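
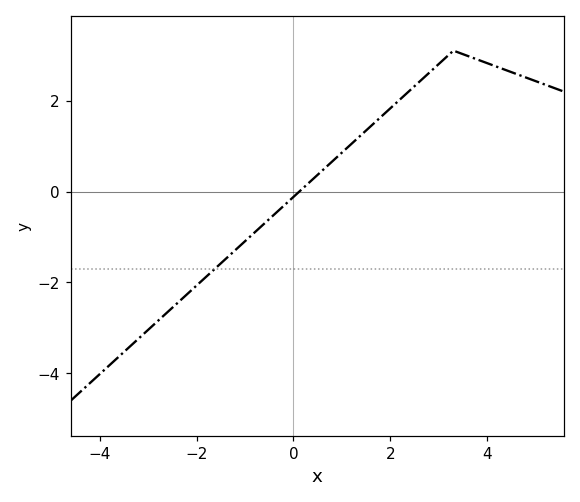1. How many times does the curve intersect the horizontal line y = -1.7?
1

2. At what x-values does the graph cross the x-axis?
0.12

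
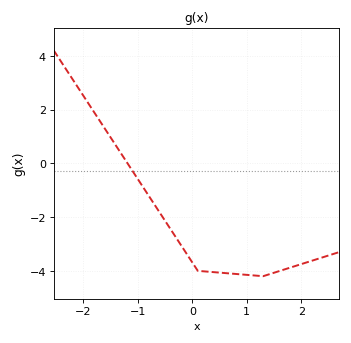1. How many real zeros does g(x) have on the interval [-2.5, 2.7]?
1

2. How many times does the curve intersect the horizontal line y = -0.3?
1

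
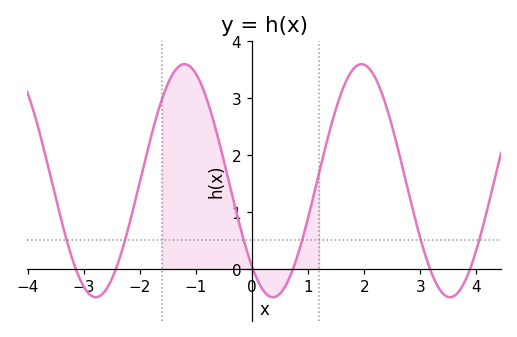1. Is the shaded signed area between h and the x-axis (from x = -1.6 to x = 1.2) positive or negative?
positive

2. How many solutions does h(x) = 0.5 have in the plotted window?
6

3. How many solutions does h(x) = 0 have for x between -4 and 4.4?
6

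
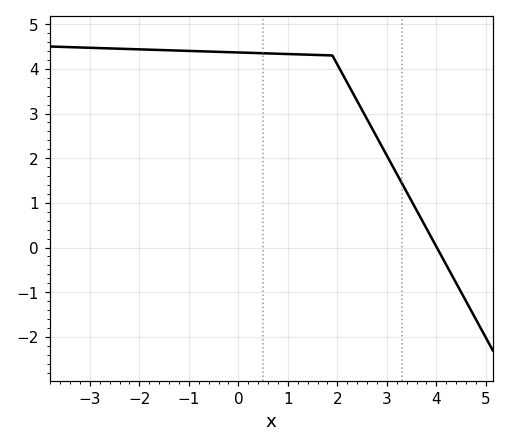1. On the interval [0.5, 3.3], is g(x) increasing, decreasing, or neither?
decreasing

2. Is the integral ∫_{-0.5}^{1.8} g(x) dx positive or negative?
positive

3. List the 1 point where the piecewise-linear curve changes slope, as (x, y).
(1.9, 4.3)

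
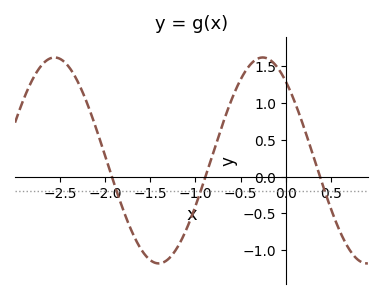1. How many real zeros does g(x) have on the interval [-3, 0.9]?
3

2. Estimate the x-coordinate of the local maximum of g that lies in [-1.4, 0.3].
-0.3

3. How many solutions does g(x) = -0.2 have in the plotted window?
3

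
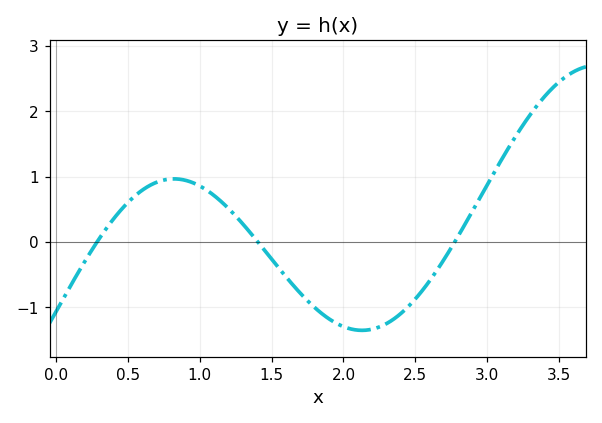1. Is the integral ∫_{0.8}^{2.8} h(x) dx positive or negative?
negative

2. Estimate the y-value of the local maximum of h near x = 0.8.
1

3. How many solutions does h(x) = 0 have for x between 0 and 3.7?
3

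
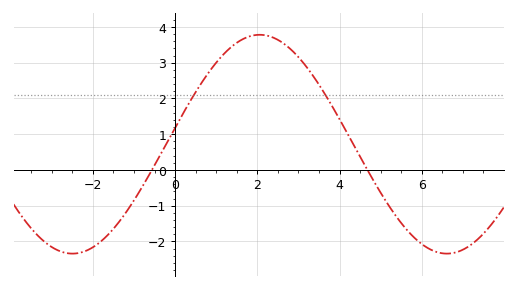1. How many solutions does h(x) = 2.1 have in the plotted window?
2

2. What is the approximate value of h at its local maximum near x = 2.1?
3.8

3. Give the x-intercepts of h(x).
-0.6, 4.6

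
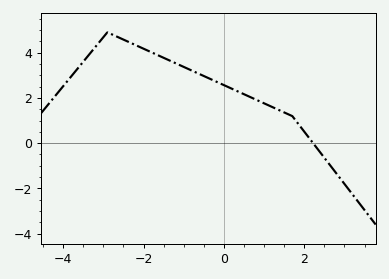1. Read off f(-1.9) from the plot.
4.1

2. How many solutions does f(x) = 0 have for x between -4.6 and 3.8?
1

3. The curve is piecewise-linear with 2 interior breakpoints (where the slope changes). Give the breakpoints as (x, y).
(-2.9, 4.9); (1.7, 1.2)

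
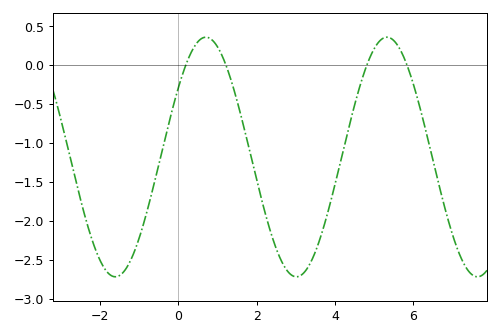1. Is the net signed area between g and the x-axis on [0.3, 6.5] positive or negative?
negative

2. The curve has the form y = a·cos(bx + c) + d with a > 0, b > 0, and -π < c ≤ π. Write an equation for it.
y = 1.54cos(1.4x - 0.96) - 1.18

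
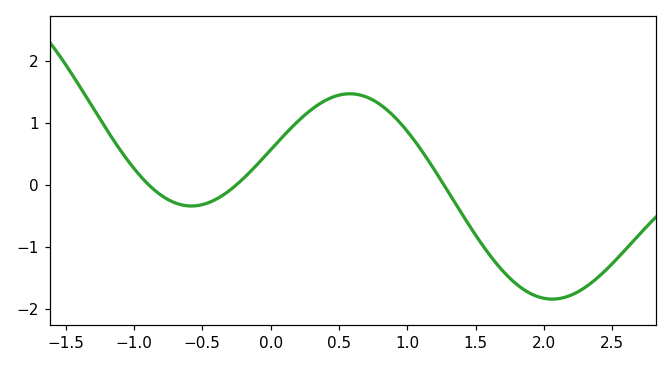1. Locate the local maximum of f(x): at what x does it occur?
0.6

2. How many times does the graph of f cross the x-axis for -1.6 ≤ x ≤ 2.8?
3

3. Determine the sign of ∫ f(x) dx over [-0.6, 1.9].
positive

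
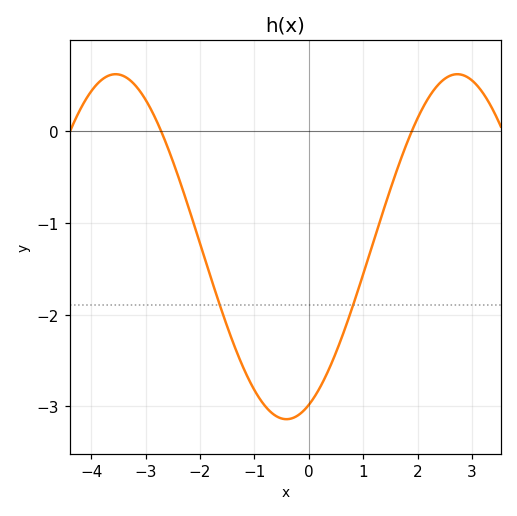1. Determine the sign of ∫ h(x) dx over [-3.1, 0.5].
negative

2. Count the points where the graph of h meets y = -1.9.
2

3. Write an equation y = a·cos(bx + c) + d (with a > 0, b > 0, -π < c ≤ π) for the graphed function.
y = 1.88cos(1x - 2.7) - 1.26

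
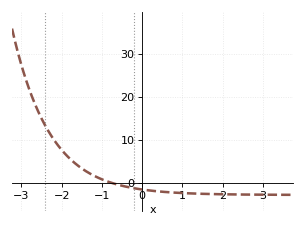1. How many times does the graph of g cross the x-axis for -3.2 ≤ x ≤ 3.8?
1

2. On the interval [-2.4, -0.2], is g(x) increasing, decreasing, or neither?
decreasing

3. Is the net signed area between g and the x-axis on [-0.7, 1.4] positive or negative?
negative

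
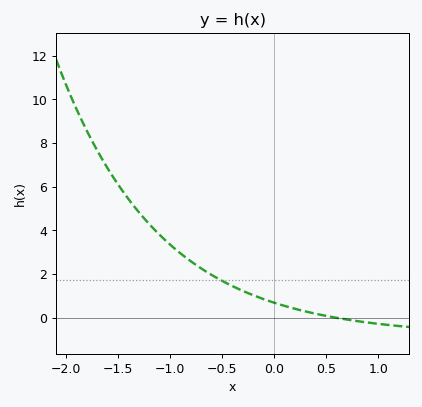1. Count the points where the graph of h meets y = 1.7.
1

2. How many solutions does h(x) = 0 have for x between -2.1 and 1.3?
1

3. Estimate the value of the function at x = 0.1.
0.6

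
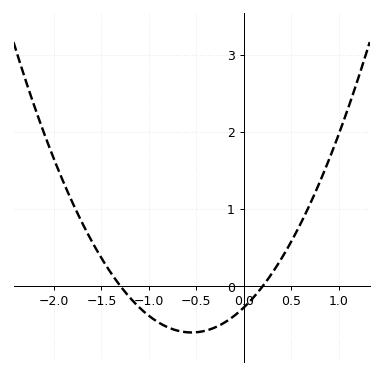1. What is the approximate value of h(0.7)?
1.1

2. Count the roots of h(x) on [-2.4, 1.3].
2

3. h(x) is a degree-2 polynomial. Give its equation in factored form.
y = 1.07(x + 1.3)(x - 0.2)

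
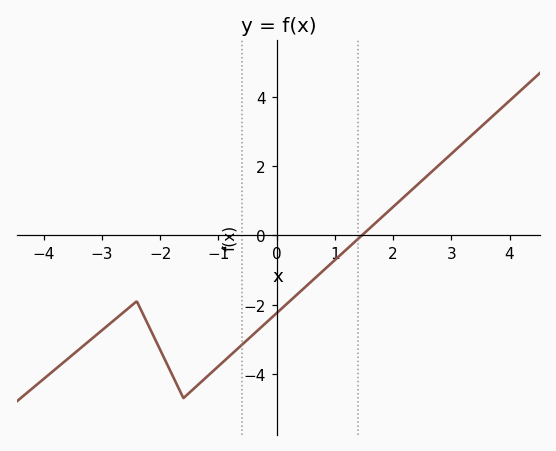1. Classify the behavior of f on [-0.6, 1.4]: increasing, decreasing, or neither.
increasing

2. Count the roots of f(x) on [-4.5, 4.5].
1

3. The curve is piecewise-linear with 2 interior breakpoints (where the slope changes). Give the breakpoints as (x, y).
(-2.4, -1.9); (-1.6, -4.7)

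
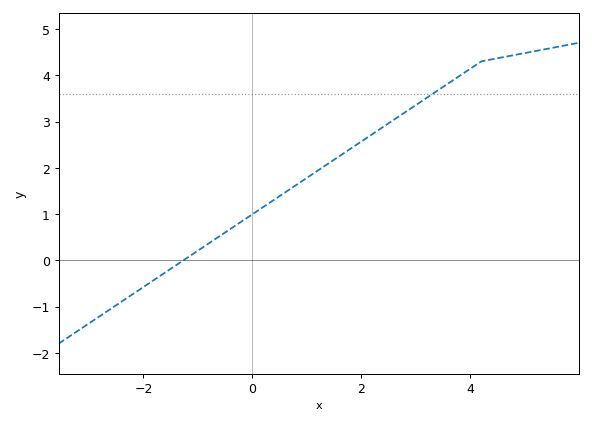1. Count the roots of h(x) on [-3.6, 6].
1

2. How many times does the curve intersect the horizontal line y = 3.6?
1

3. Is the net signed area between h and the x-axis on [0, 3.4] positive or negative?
positive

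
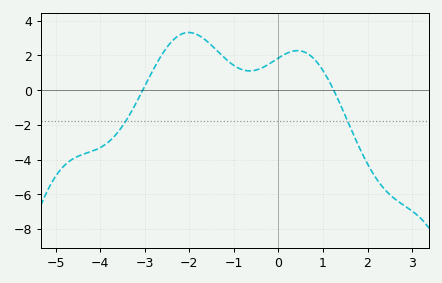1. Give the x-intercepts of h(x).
-3, 1.2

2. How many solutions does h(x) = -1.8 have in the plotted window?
2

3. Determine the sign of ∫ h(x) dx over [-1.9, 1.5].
positive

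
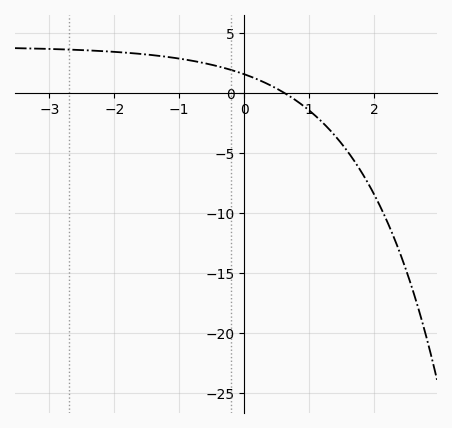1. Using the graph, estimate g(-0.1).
1.78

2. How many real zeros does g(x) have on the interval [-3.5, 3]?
1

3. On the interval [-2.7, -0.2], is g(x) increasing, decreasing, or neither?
decreasing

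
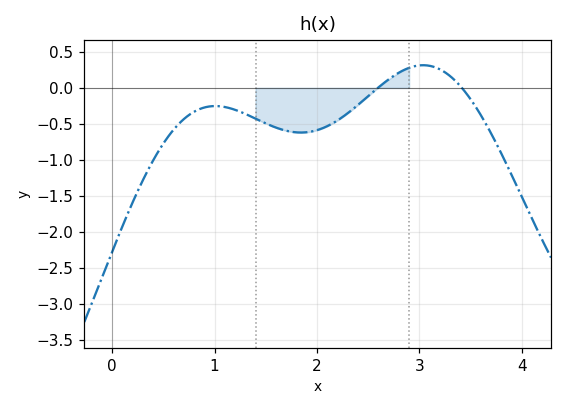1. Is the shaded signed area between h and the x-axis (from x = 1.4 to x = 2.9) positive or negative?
negative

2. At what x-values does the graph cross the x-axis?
2.6, 3.42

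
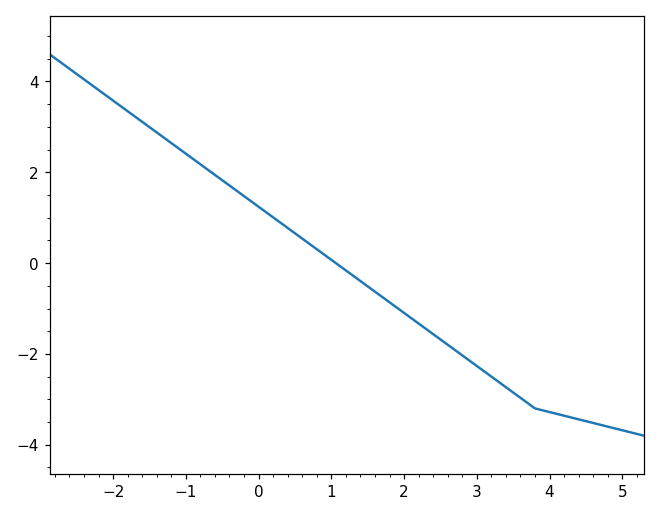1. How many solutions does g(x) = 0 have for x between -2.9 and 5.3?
1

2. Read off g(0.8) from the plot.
0.4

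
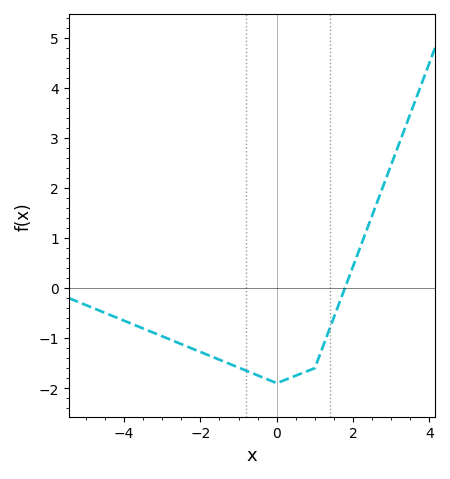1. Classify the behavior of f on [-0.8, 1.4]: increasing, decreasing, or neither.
neither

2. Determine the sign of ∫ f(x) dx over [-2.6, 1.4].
negative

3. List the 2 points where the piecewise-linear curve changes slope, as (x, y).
(0, -1.9); (1, -1.6)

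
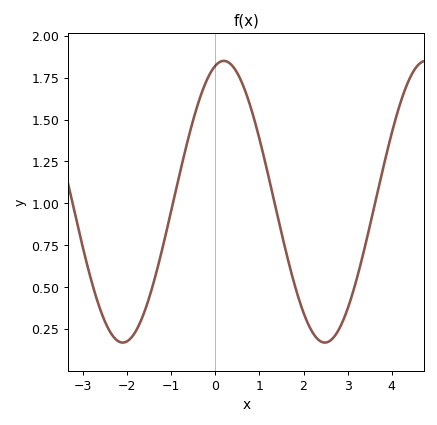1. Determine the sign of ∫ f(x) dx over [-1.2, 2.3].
positive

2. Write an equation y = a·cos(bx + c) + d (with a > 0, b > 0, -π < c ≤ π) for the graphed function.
y = 0.84cos(1.37x - 0.262) + 1.01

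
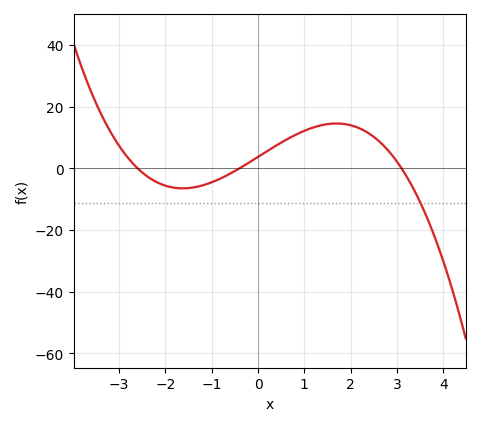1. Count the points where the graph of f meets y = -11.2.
1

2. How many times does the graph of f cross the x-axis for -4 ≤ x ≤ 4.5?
3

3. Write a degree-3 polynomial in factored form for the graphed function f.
y = -1.15(x + 2.6)(x + 0.4)(x - 3.1)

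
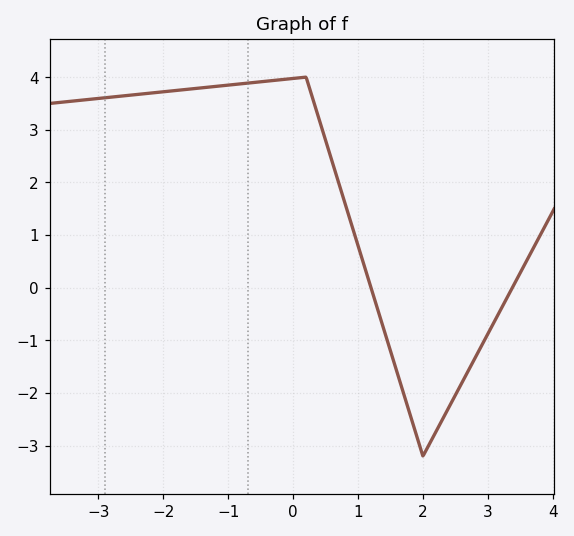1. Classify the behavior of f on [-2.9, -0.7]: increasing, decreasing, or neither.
increasing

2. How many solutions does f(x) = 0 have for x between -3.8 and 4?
2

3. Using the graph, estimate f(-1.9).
3.7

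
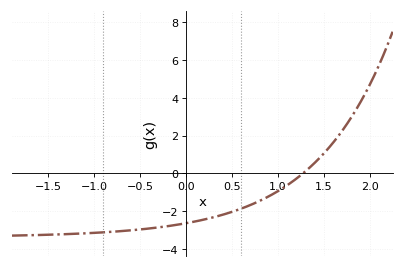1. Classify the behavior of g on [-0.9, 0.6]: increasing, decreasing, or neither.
increasing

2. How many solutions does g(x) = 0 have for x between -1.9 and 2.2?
1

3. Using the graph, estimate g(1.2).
-0.279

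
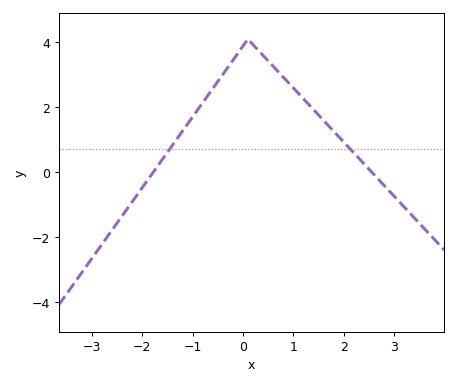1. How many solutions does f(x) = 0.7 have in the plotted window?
2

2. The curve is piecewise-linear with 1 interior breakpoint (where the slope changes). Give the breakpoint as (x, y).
(0.1, 4.1)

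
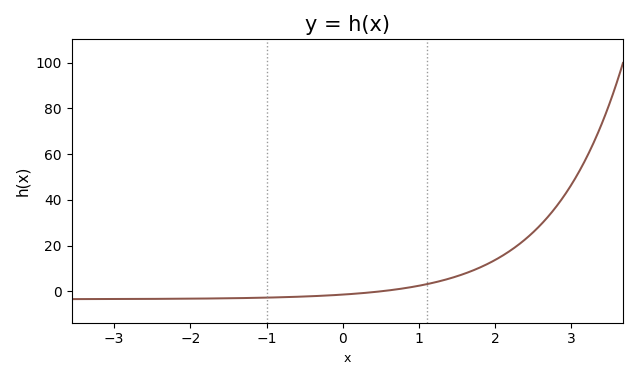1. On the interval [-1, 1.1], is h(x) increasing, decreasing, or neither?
increasing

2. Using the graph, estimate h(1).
2.45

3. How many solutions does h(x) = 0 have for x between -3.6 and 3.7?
1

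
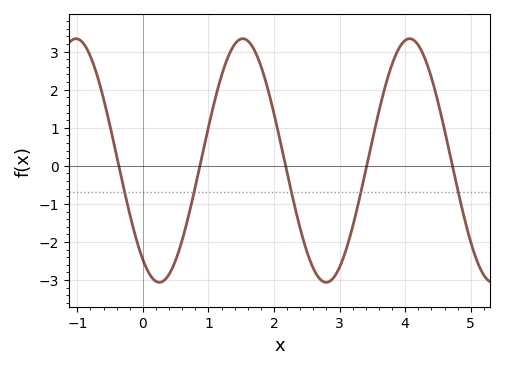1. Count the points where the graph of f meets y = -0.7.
5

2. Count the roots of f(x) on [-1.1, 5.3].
5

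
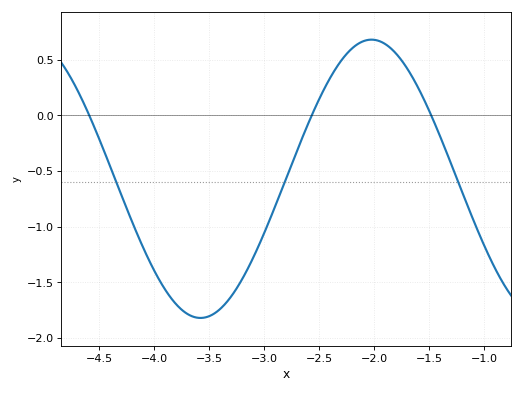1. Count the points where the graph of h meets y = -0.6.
3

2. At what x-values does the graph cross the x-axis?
-4.6, -2.6, -1.5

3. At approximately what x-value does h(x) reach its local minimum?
-3.6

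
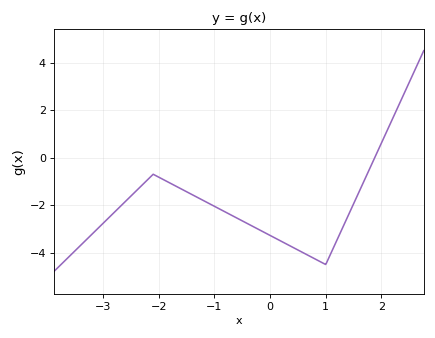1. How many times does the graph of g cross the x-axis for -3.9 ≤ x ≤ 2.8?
1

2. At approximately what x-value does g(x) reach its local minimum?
1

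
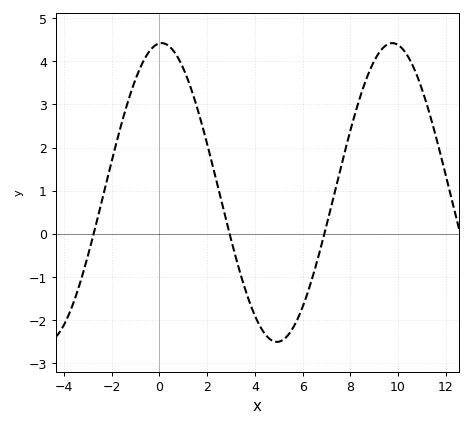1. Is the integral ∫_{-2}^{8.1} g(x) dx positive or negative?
positive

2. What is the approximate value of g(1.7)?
2.7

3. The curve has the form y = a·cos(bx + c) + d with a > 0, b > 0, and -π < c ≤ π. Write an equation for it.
y = 3.46cos(0.65x - 0.06) + 0.96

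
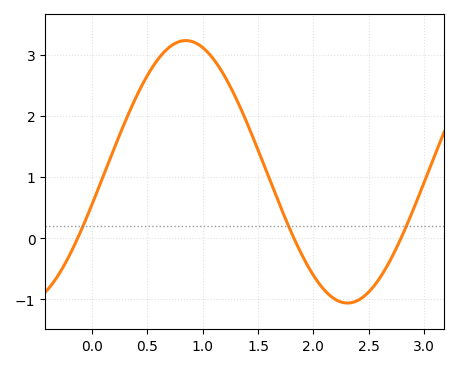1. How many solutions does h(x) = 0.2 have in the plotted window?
3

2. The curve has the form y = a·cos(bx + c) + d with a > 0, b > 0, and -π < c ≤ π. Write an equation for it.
y = 2.15cos(2.1x - 1.8) + 1.09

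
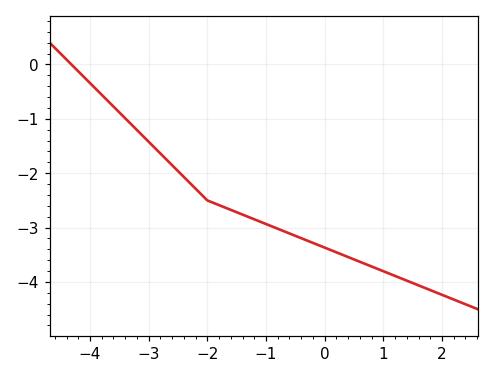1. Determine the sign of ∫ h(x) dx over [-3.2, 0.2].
negative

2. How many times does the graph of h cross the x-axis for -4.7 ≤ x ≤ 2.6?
1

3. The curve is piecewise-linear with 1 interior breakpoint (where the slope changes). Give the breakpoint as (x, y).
(-2, -2.5)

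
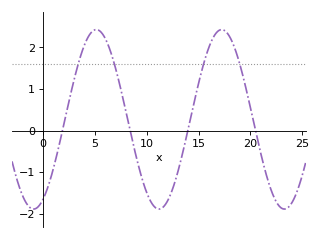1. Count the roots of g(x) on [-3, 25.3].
4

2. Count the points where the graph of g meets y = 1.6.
4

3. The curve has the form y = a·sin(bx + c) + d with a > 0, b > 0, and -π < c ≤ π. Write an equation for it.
y = 2.16sin(0.52x - 1.1) + 0.27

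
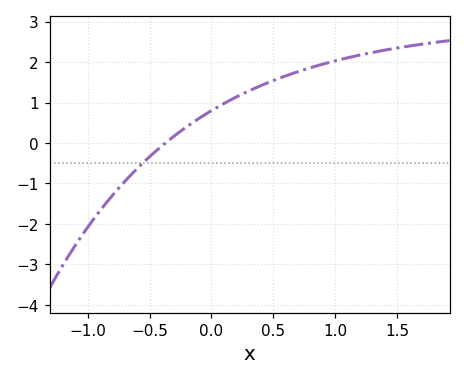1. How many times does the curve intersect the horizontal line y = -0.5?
1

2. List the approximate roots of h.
-0.35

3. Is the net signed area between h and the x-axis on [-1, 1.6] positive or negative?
positive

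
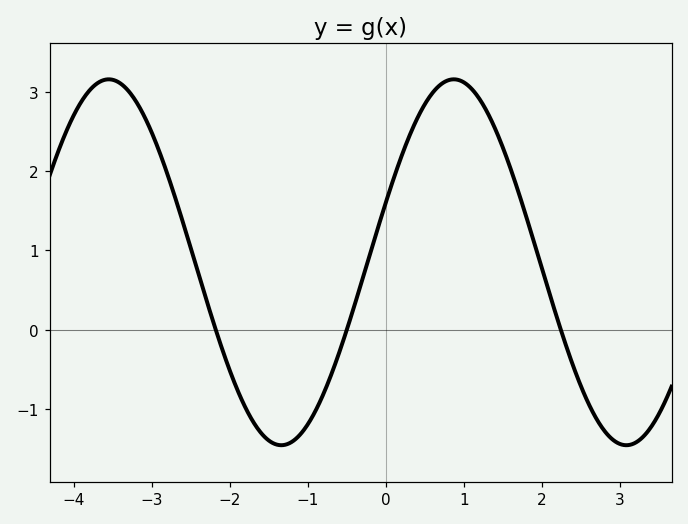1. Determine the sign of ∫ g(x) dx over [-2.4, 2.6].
positive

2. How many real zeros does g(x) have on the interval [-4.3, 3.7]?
3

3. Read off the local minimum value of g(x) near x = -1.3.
-1.46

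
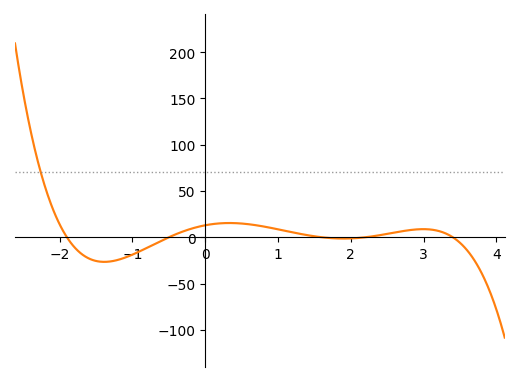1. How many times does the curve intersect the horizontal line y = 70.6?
1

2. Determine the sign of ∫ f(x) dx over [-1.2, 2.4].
positive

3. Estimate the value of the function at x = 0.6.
14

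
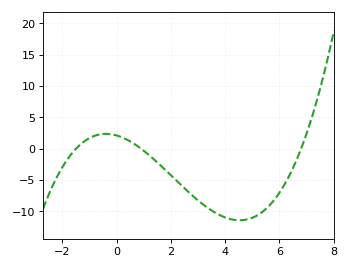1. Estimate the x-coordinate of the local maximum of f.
-0.4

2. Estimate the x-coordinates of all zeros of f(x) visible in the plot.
-1.5, 0.9, 6.8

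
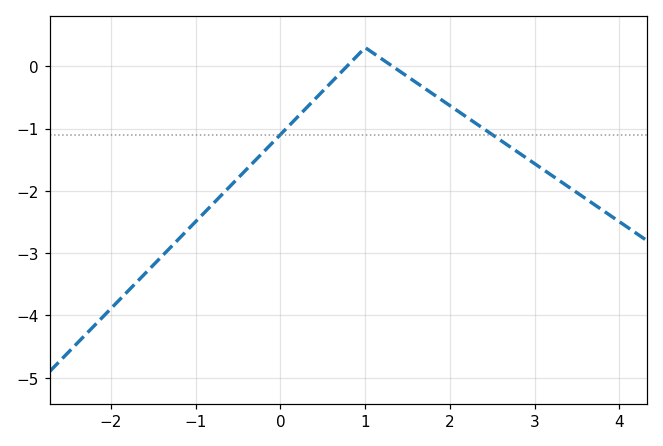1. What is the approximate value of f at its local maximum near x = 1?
0.298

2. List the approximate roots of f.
0.785, 1.32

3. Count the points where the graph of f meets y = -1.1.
2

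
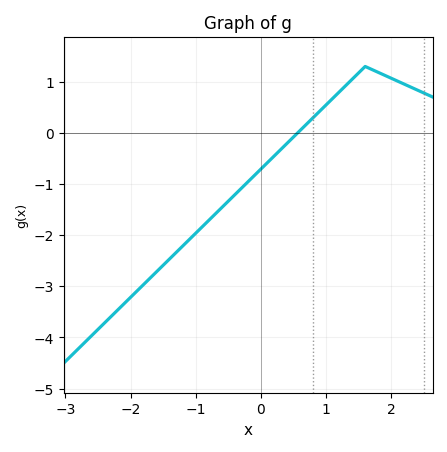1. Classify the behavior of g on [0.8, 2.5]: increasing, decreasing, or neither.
neither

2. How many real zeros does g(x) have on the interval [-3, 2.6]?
1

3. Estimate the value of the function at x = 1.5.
1.2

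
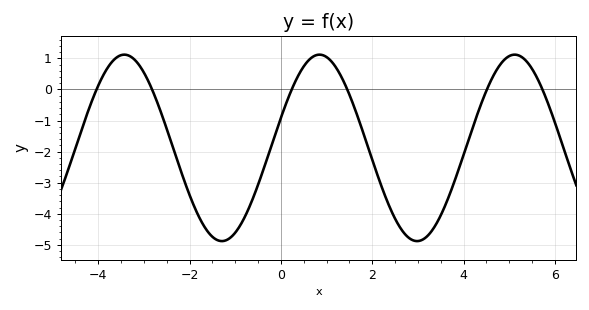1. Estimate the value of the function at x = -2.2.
-2.59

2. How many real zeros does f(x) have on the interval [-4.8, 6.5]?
6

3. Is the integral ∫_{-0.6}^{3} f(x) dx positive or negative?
negative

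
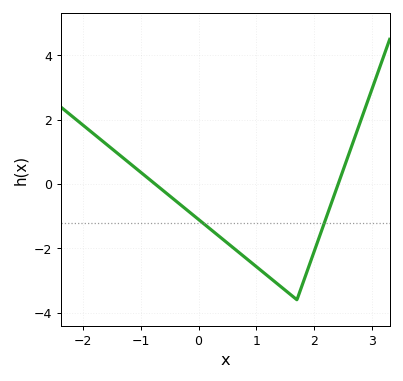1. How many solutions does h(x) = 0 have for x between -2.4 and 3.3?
2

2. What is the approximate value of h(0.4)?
-1.69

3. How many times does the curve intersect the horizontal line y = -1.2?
2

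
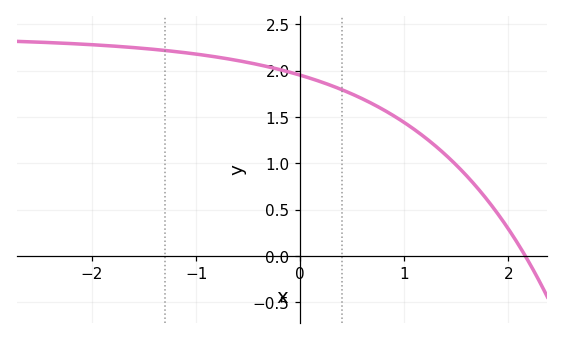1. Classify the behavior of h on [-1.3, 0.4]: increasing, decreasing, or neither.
decreasing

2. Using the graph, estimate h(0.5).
1.75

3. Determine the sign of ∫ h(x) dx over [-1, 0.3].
positive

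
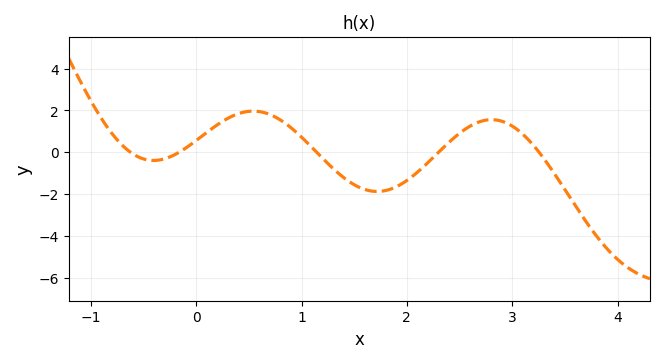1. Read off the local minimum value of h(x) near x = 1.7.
-1.88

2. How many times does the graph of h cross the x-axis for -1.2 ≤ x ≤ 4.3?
5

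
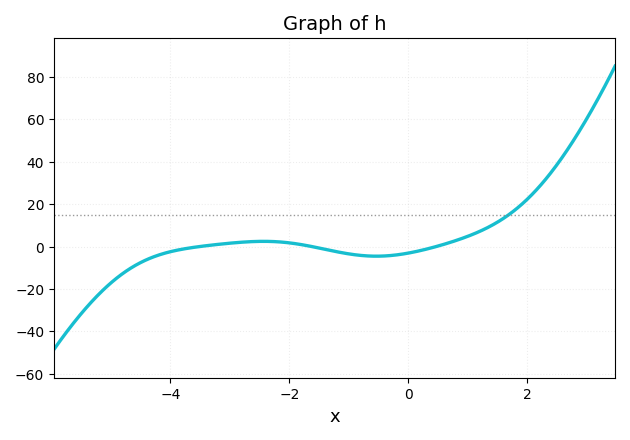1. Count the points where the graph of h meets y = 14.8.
1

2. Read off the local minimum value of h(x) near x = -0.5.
-4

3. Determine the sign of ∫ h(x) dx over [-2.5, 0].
negative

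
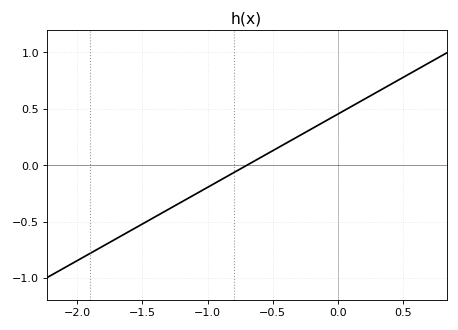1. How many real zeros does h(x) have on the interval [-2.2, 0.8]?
1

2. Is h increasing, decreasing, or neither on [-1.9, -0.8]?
increasing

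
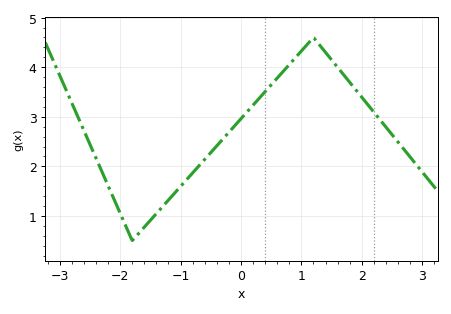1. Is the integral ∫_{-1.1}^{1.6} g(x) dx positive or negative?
positive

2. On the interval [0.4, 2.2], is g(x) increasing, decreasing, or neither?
neither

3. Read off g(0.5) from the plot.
3.64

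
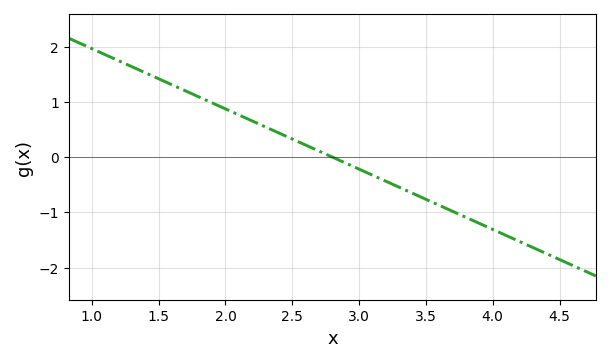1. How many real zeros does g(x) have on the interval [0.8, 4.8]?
1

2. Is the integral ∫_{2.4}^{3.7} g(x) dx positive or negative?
negative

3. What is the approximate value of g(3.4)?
-0.7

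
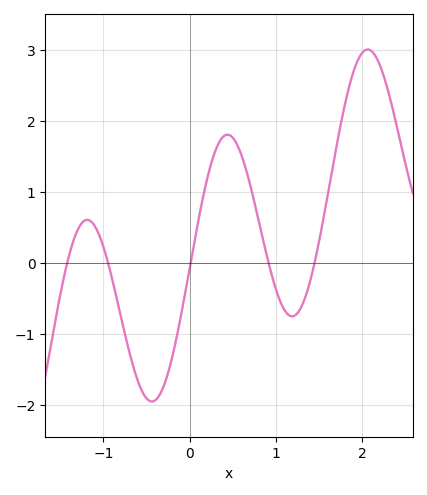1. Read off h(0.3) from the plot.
1.59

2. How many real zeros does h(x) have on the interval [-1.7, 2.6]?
5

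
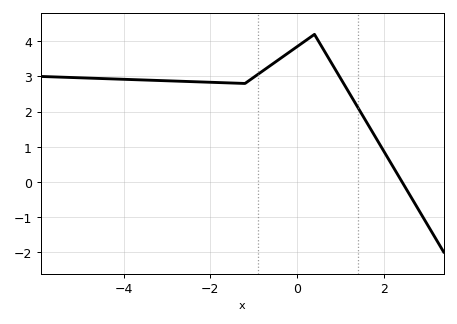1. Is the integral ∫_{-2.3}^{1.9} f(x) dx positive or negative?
positive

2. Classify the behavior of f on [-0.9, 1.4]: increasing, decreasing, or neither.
neither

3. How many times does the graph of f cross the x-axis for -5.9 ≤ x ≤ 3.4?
1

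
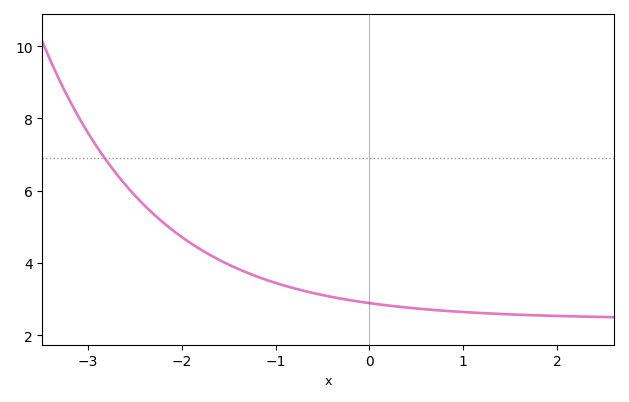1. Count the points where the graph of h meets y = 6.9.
1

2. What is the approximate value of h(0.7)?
2.7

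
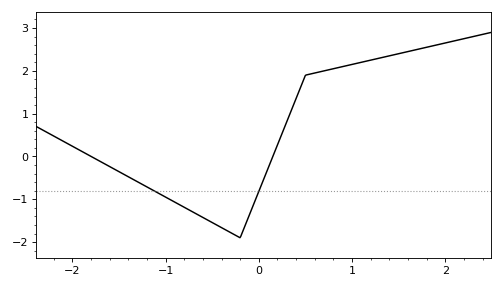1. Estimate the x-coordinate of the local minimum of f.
-0.2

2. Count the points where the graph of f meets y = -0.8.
2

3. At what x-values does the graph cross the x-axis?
-1.8, 0.15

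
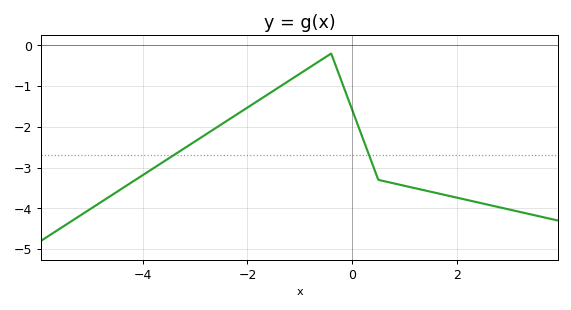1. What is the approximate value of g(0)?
-1.58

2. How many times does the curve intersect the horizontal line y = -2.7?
2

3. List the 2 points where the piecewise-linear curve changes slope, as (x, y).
(-0.4, -0.2); (0.5, -3.3)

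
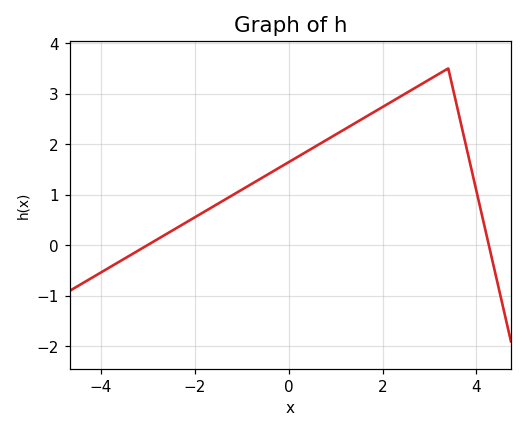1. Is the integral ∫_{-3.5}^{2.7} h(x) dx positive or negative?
positive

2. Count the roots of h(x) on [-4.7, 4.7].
2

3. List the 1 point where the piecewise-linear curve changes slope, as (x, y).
(3.4, 3.5)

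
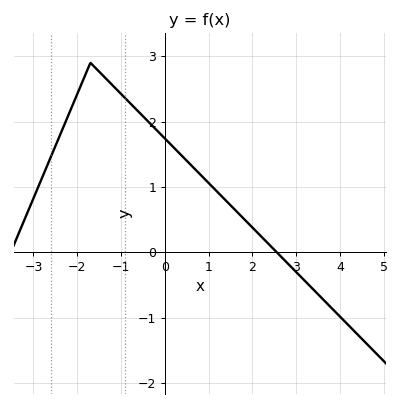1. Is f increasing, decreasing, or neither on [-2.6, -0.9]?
neither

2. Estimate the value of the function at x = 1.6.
0.653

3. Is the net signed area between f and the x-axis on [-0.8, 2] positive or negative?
positive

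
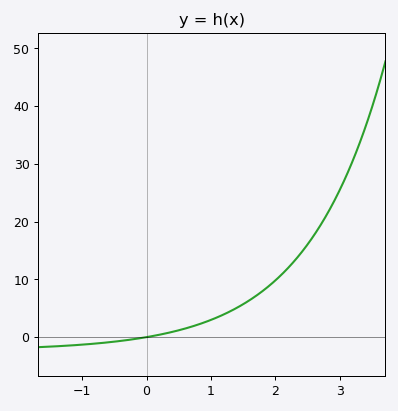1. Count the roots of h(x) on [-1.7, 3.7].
1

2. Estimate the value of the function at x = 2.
9.84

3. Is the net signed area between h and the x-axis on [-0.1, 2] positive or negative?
positive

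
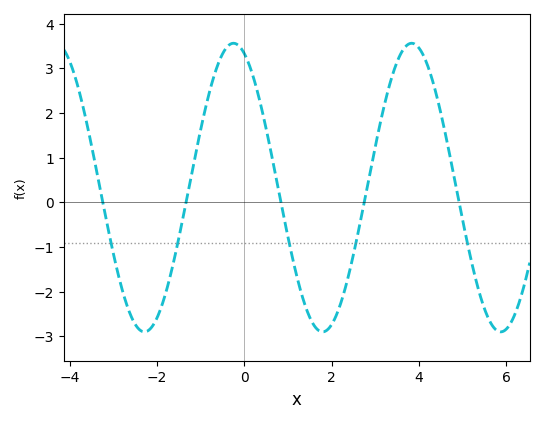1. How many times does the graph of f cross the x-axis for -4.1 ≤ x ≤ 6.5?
5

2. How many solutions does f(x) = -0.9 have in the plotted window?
5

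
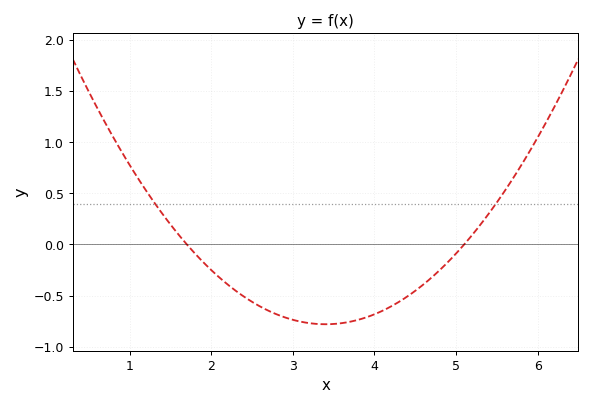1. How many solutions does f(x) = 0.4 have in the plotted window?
2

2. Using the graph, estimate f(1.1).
0.65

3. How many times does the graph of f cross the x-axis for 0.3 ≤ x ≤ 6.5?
2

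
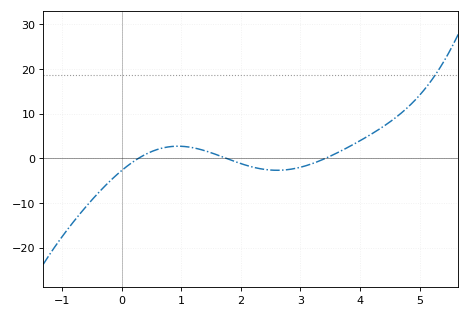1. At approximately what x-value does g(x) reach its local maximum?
0.9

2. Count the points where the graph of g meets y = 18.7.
1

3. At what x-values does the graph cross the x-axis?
0.3, 1.8, 3.4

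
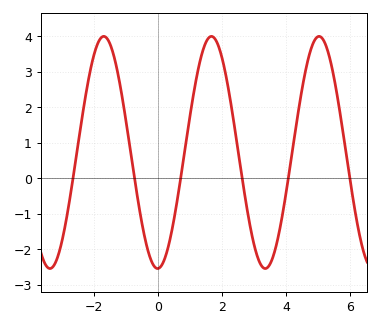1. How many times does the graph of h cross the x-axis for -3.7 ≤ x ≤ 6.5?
6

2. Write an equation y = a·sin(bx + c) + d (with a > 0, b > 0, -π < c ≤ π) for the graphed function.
y = 3.27sin(1.87x - 1.56) + 0.73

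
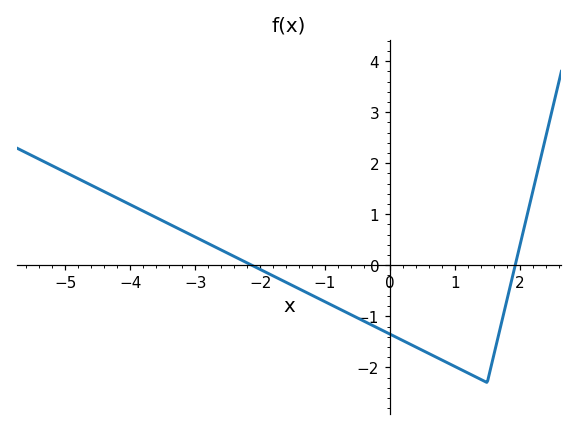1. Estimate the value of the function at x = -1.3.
-0.5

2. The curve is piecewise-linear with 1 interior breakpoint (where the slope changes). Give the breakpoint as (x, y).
(1.5, -2.3)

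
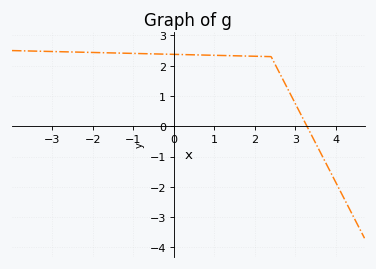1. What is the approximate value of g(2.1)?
2.31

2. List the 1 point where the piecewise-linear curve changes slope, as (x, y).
(2.4, 2.3)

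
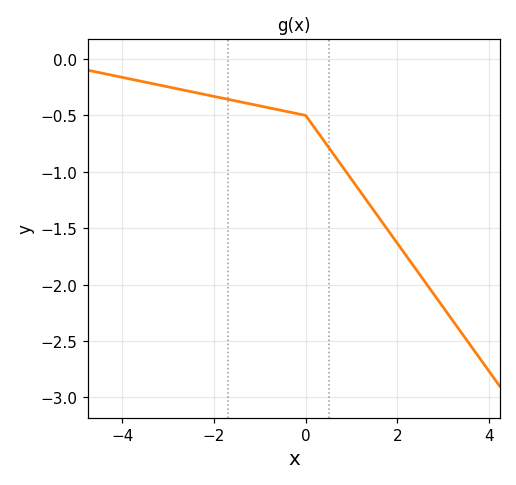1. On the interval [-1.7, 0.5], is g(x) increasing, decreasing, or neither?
decreasing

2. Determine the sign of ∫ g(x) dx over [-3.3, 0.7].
negative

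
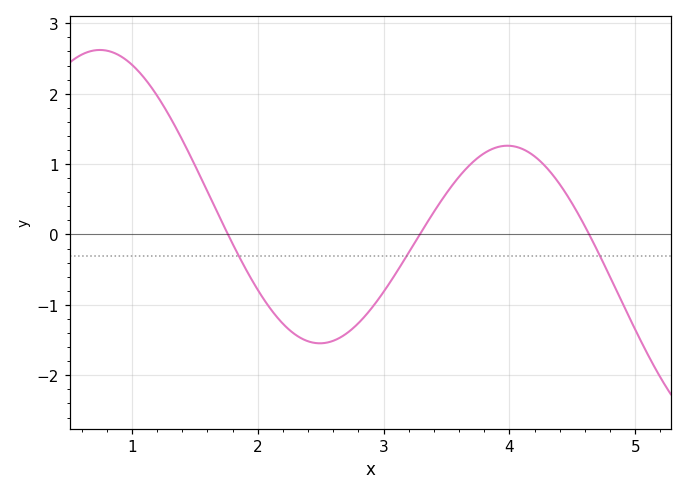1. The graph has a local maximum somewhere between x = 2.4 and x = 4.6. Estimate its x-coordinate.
3.98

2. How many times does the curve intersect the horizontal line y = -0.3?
3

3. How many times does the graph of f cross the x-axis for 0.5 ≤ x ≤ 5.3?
3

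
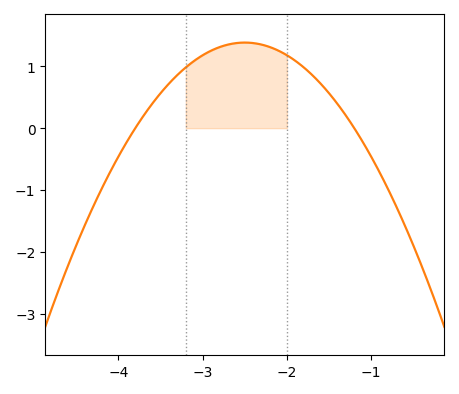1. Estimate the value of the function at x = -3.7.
0.205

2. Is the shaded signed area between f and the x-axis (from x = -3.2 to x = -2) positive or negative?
positive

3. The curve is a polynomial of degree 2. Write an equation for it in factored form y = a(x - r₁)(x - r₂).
y = -0.82(x + 3.8)(x + 1.2)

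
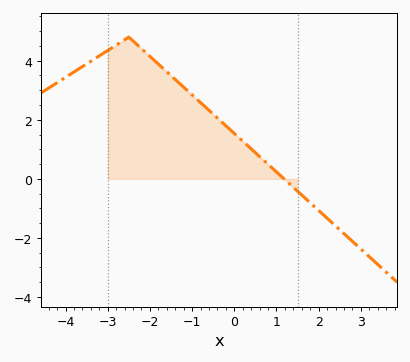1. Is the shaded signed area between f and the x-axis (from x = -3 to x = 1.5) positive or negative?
positive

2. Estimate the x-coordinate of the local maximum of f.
-2.4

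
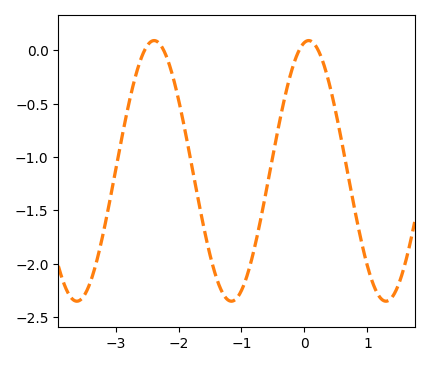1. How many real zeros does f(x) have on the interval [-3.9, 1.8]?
4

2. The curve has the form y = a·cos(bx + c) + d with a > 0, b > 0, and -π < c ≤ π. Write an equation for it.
y = 1.22cos(2.6x - 0.17) - 1.13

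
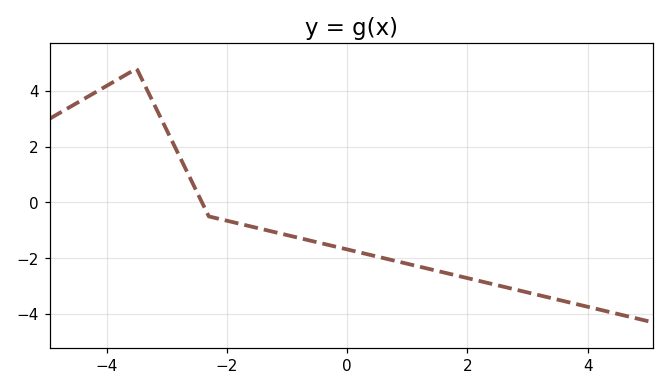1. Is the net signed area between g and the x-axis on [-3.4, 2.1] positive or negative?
negative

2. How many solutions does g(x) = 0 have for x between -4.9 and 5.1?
1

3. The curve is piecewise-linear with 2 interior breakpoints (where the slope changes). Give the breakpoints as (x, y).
(-3.5, 4.8); (-2.3, -0.5)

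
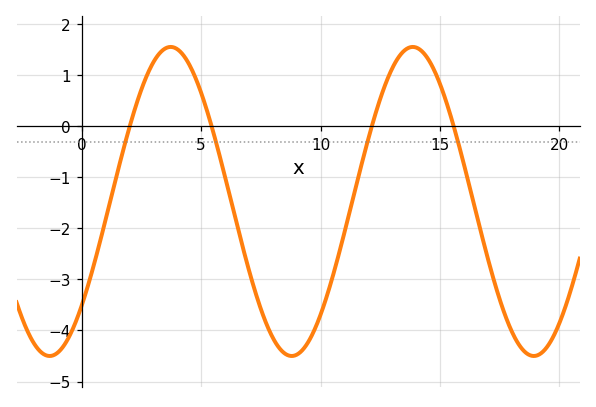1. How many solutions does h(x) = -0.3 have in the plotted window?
4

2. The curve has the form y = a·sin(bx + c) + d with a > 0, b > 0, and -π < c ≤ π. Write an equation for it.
y = 3.03sin(0.62x - 0.74) - 1.47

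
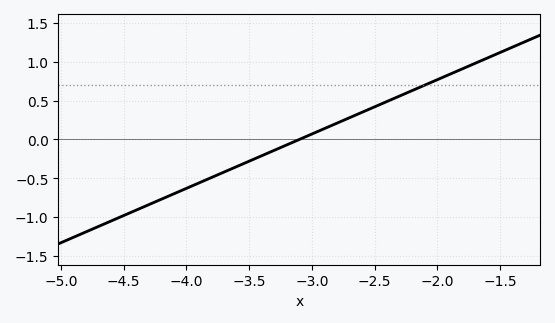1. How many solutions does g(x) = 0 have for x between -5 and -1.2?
1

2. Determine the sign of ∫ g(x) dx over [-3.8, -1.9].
positive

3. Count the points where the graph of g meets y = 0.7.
1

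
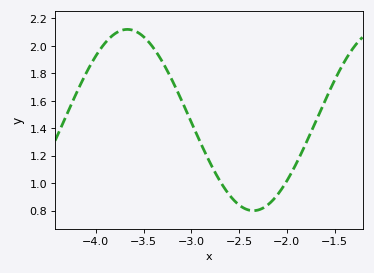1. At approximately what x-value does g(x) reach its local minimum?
-2.35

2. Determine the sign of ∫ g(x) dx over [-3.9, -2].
positive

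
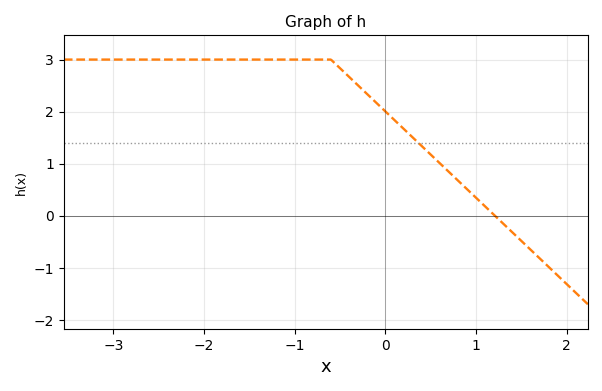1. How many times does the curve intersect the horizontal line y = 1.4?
1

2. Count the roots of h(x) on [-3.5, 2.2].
1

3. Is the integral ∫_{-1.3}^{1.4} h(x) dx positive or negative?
positive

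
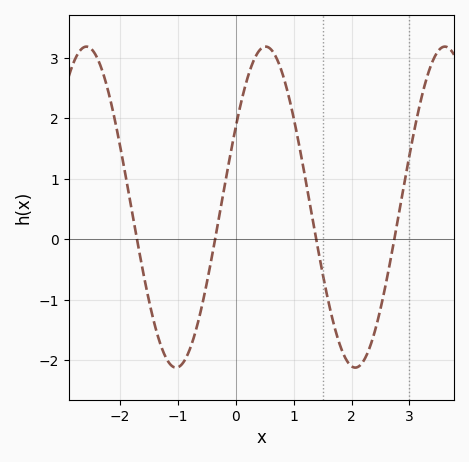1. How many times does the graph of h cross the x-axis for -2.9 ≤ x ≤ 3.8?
4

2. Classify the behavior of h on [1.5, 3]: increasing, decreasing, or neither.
neither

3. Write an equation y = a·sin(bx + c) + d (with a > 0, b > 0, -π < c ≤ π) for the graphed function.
y = 2.65sin(2x + 0.52) + 0.53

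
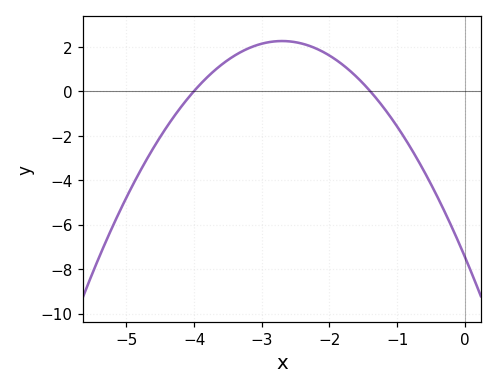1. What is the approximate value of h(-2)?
1.6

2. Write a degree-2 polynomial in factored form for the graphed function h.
y = -1.33(x + 4)(x + 1.4)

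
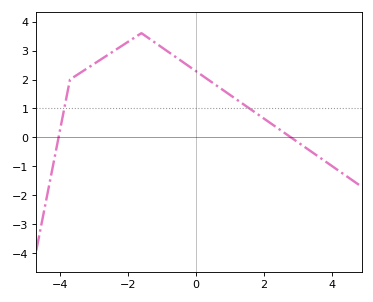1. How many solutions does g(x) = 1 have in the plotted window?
2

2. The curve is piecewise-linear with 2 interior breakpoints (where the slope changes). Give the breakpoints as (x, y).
(-3.7, 2); (-1.6, 3.6)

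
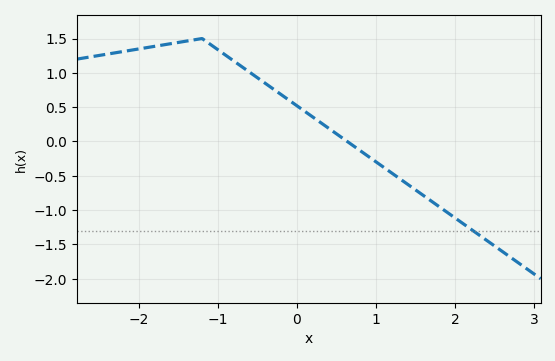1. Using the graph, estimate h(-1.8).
1.4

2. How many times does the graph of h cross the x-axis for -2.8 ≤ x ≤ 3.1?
1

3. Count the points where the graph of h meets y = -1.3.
1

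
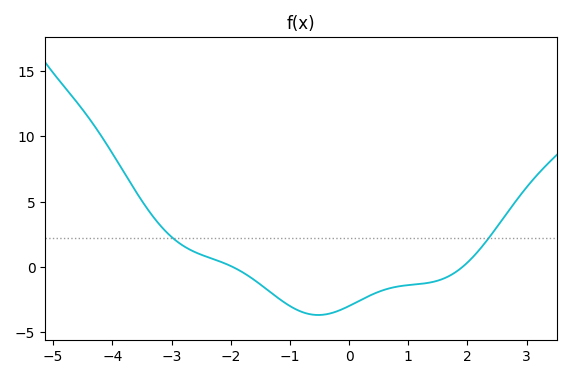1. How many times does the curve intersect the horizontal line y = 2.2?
2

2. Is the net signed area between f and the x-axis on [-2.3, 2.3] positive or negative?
negative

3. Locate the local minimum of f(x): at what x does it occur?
-0.524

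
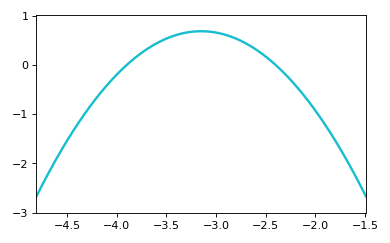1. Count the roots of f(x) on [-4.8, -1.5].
2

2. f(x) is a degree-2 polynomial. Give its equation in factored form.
y = -1.22(x + 3.9)(x + 2.4)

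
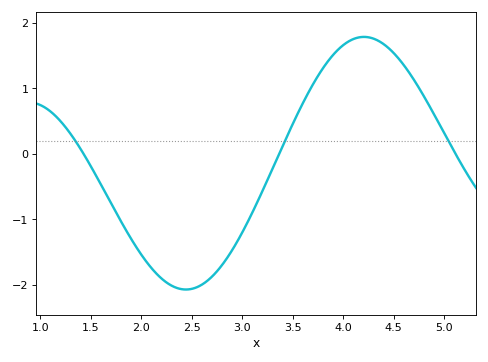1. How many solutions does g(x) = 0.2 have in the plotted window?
3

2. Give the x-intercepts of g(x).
1.43, 3.37, 5.11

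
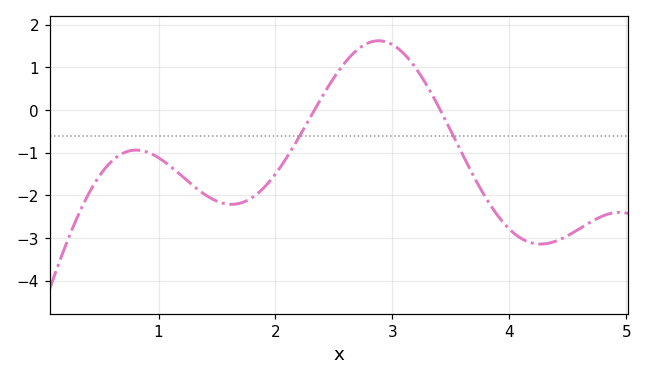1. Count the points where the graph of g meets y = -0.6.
2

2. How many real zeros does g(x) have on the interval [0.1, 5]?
2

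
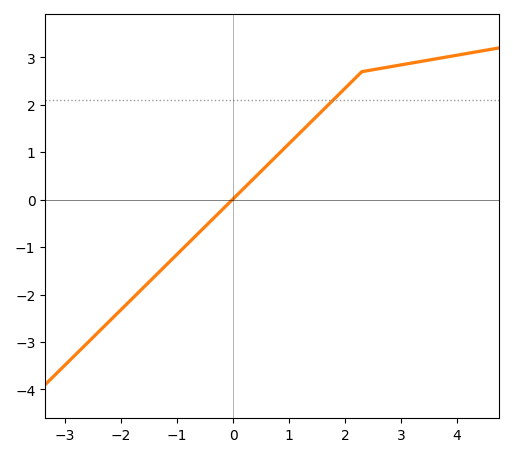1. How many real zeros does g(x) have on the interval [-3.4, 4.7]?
1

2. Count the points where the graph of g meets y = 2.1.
1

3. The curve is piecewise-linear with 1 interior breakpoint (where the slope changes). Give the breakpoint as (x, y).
(2.3, 2.7)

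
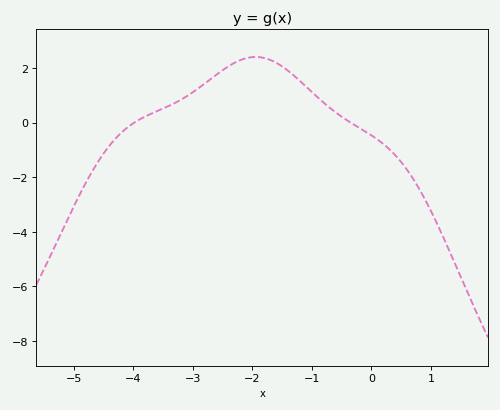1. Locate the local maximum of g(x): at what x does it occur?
-1.94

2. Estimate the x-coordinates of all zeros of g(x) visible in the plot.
-3.99, -0.344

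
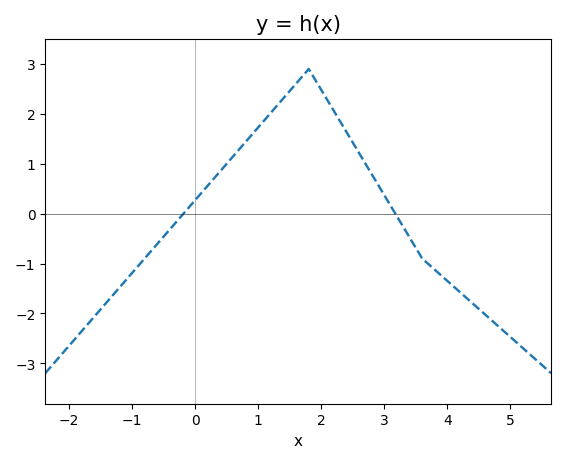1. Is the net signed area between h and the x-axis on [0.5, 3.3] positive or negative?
positive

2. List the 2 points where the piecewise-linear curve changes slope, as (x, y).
(1.8, 2.9); (3.6, -0.9)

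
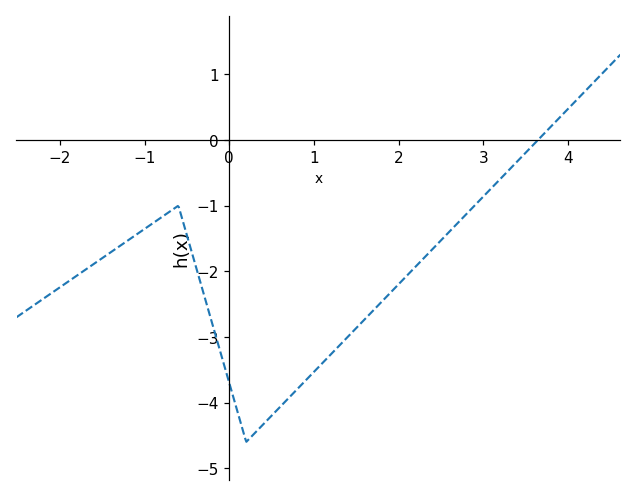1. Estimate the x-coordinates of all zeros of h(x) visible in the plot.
3.6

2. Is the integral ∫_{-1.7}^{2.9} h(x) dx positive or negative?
negative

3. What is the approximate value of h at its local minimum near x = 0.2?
-4.6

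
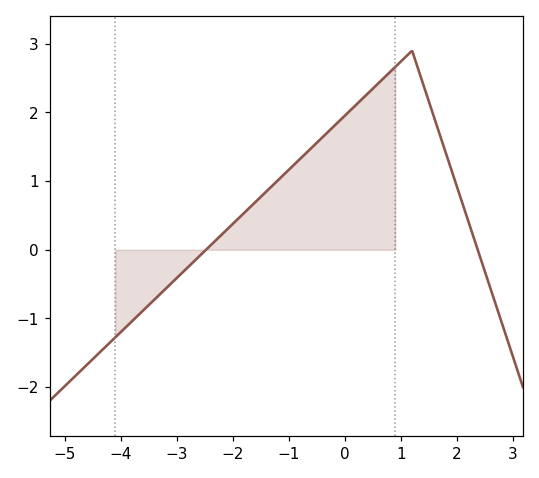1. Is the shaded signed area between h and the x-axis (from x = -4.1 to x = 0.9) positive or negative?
positive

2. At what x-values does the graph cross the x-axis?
-2.4, 2.4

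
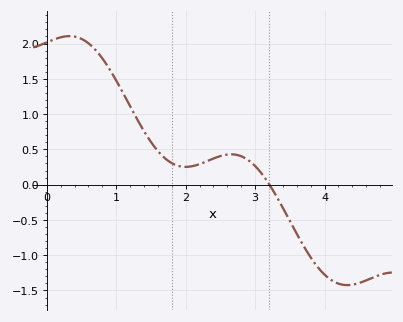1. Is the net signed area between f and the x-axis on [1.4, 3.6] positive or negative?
positive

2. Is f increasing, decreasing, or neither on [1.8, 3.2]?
neither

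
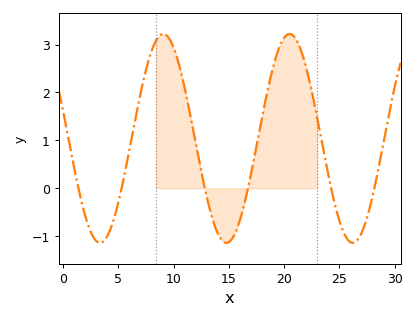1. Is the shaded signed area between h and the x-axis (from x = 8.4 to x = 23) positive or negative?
positive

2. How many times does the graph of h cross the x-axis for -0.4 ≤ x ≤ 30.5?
6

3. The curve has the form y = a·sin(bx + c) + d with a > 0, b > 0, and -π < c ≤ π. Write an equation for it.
y = 2.18sin(0.55x + 2.9) + 1.04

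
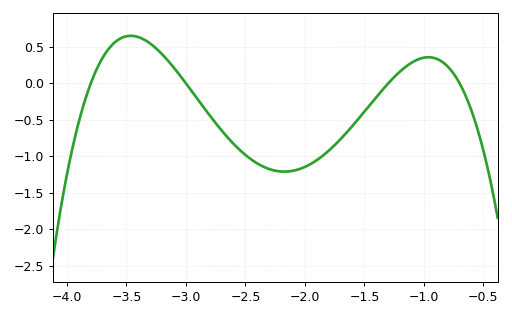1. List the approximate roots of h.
-3.8, -3, -1.3, -0.7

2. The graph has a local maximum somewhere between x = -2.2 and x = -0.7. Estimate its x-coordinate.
-0.95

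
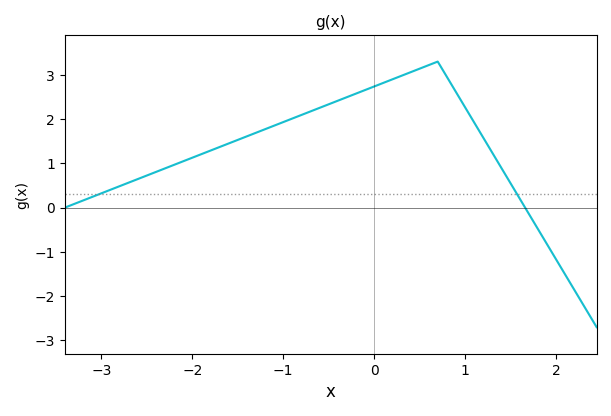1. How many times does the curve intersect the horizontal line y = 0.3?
2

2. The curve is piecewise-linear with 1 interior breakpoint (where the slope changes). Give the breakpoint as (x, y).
(0.7, 3.3)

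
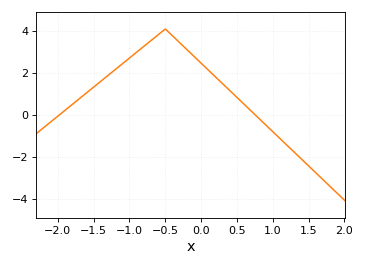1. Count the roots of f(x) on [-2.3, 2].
2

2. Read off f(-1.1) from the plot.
2.43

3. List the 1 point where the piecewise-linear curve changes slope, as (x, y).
(-0.5, 4.1)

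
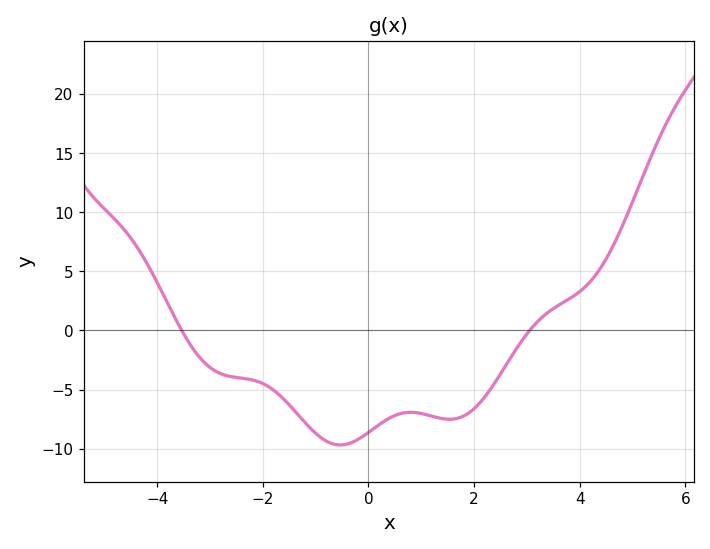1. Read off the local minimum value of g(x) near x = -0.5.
-9.5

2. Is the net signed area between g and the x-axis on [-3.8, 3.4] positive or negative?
negative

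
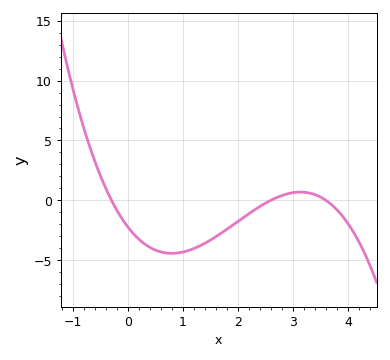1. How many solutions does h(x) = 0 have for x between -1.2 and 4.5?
3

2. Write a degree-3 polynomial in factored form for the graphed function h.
y = -0.8(x + 0.3)(x - 2.6)(x - 3.6)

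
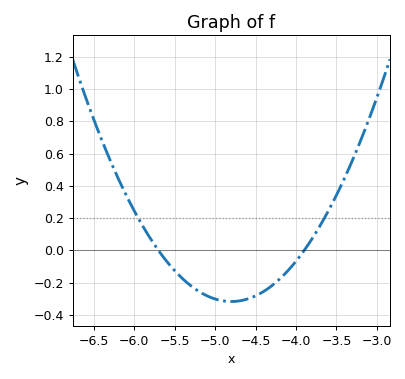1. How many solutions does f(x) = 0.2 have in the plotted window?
2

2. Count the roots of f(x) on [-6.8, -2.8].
2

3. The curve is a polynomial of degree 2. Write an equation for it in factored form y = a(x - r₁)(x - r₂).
y = 0.39(x + 5.7)(x + 3.9)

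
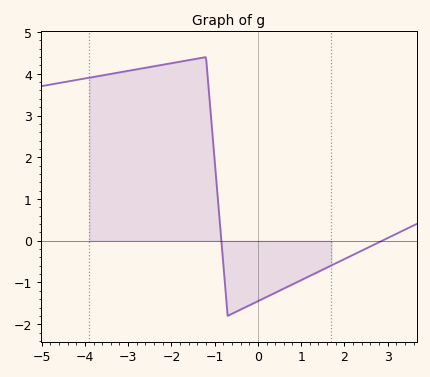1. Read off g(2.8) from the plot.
-0.037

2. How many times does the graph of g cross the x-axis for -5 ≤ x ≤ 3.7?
2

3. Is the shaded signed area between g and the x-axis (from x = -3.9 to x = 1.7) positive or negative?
positive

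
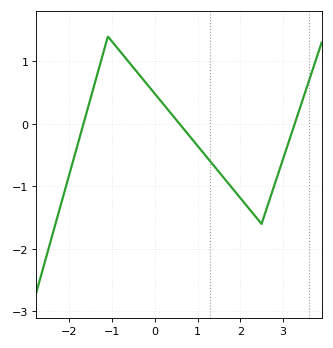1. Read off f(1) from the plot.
-0.35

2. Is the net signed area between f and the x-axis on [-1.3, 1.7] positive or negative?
positive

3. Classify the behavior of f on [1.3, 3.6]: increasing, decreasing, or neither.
neither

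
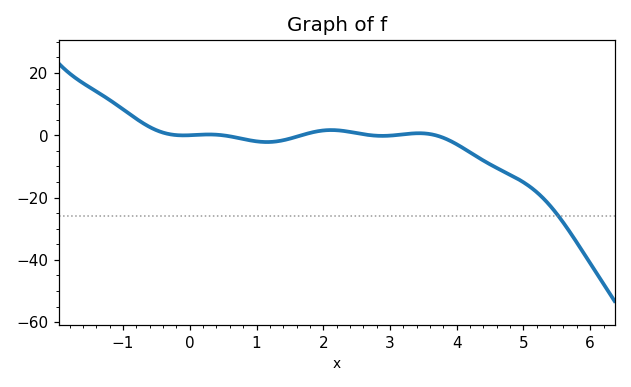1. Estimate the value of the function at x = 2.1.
1.66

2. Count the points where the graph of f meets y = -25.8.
1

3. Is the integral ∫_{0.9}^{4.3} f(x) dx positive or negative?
negative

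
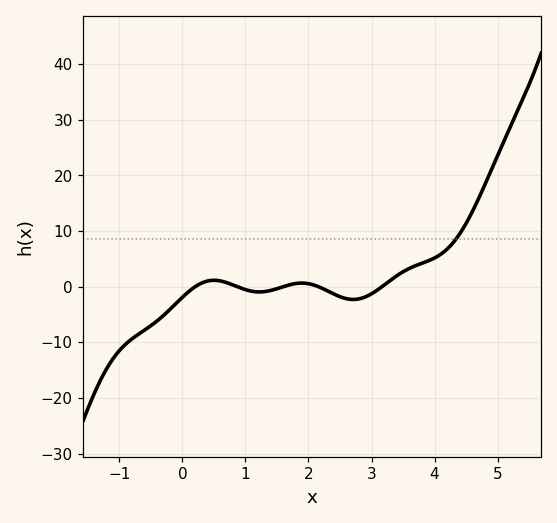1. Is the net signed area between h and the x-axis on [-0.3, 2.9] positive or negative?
negative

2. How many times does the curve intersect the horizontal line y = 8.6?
1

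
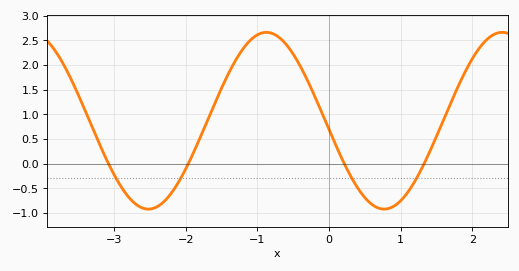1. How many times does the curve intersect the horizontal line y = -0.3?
4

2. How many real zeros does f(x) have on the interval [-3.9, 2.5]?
4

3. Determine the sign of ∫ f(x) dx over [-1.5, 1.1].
positive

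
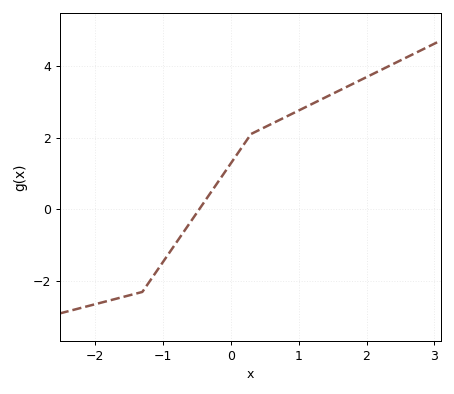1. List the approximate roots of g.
-0.5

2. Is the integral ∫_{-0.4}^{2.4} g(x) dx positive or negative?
positive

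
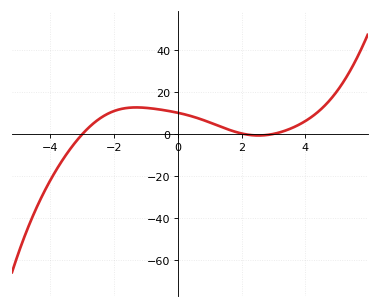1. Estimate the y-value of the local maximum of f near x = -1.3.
12.7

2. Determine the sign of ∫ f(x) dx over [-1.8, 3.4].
positive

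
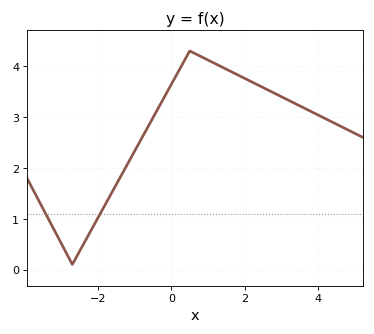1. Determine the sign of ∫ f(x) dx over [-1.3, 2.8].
positive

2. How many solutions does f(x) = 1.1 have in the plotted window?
2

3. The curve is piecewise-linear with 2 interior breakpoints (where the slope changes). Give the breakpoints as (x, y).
(-2.7, 0.1); (0.5, 4.3)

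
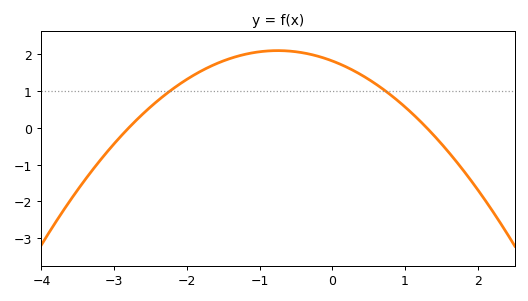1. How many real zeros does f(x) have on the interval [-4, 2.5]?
2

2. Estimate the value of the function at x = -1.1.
2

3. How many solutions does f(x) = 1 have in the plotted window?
2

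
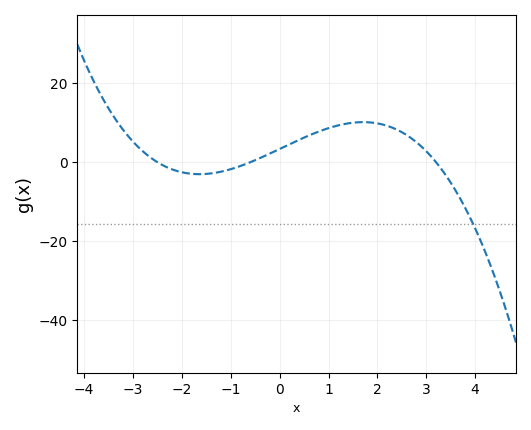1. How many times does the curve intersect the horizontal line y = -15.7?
1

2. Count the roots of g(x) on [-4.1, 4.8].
3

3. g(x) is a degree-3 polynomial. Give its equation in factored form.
y = -0.7(x + 2.5)(x + 0.6)(x - 3.2)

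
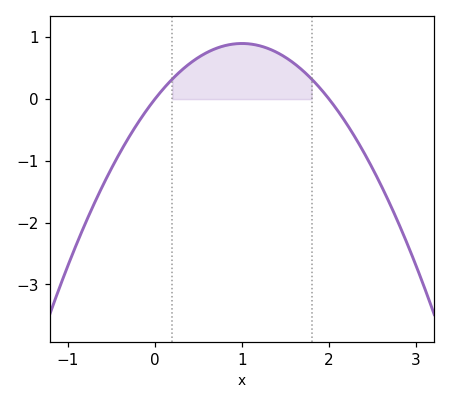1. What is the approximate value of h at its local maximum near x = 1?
0.9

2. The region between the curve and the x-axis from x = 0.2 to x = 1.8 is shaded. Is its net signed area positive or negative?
positive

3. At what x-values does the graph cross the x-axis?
0, 2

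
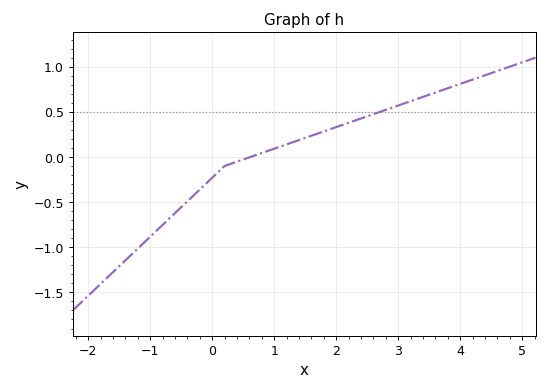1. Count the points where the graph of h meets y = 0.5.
1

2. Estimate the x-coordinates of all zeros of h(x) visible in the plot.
0.6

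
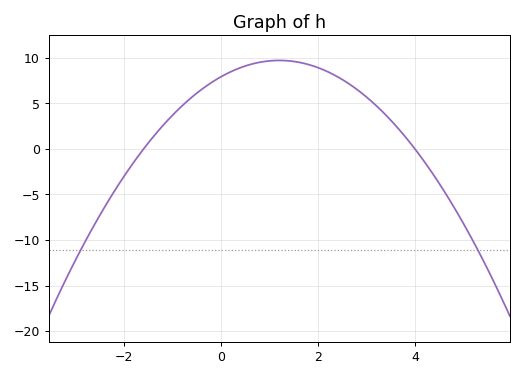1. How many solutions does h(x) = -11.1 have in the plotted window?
2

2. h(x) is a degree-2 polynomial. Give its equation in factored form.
y = -1.24(x + 1.6)(x - 4)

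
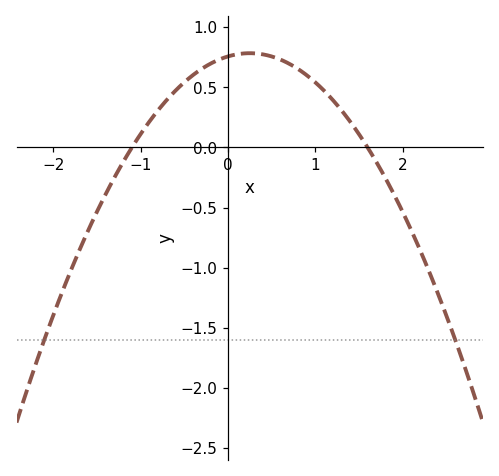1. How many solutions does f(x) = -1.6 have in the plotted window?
2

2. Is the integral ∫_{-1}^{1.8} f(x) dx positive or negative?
positive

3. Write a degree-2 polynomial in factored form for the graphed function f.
y = -0.43(x + 1.1)(x - 1.6)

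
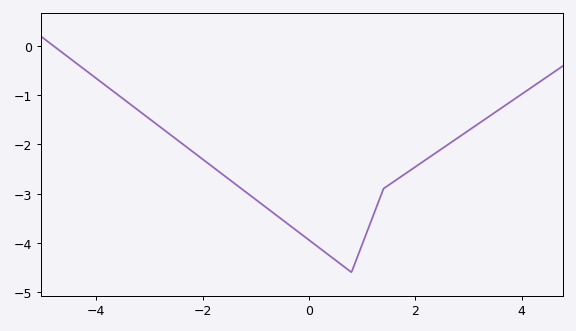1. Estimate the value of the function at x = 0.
-3.94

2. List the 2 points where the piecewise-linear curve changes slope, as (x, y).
(0.8, -4.6); (1.4, -2.9)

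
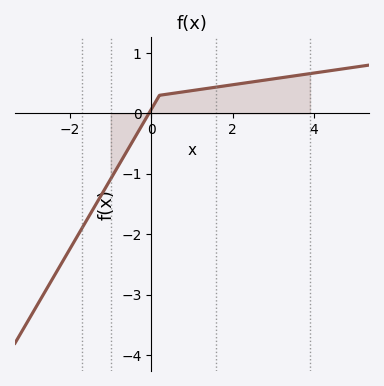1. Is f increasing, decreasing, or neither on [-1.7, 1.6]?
increasing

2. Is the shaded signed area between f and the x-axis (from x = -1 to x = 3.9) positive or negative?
positive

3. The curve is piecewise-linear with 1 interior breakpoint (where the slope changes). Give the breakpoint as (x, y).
(0.2, 0.3)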